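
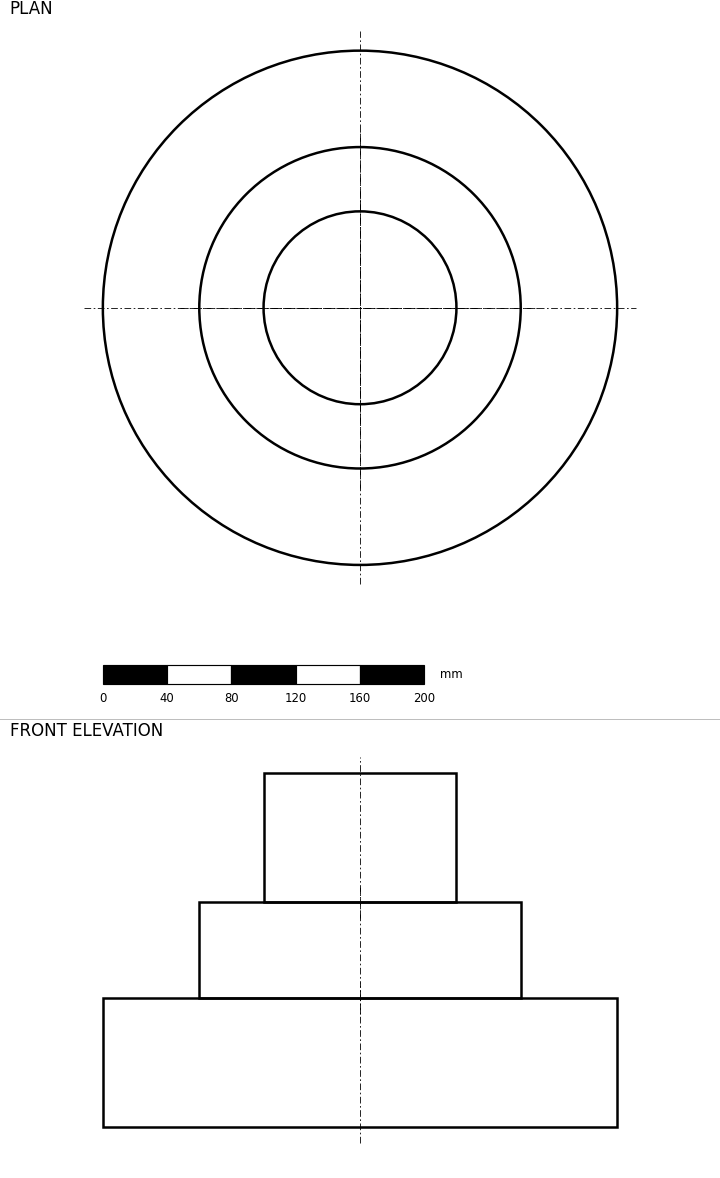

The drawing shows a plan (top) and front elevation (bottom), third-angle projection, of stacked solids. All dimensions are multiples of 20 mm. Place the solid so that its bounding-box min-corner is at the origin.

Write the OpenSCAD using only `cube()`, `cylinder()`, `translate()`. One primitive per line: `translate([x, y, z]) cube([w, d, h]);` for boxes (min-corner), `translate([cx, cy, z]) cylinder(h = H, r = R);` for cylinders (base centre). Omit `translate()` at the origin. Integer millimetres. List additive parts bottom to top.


translate([160, 160, 0]) cylinder(h = 80, r = 160);
translate([160, 160, 80]) cylinder(h = 60, r = 100);
translate([160, 160, 140]) cylinder(h = 80, r = 60);


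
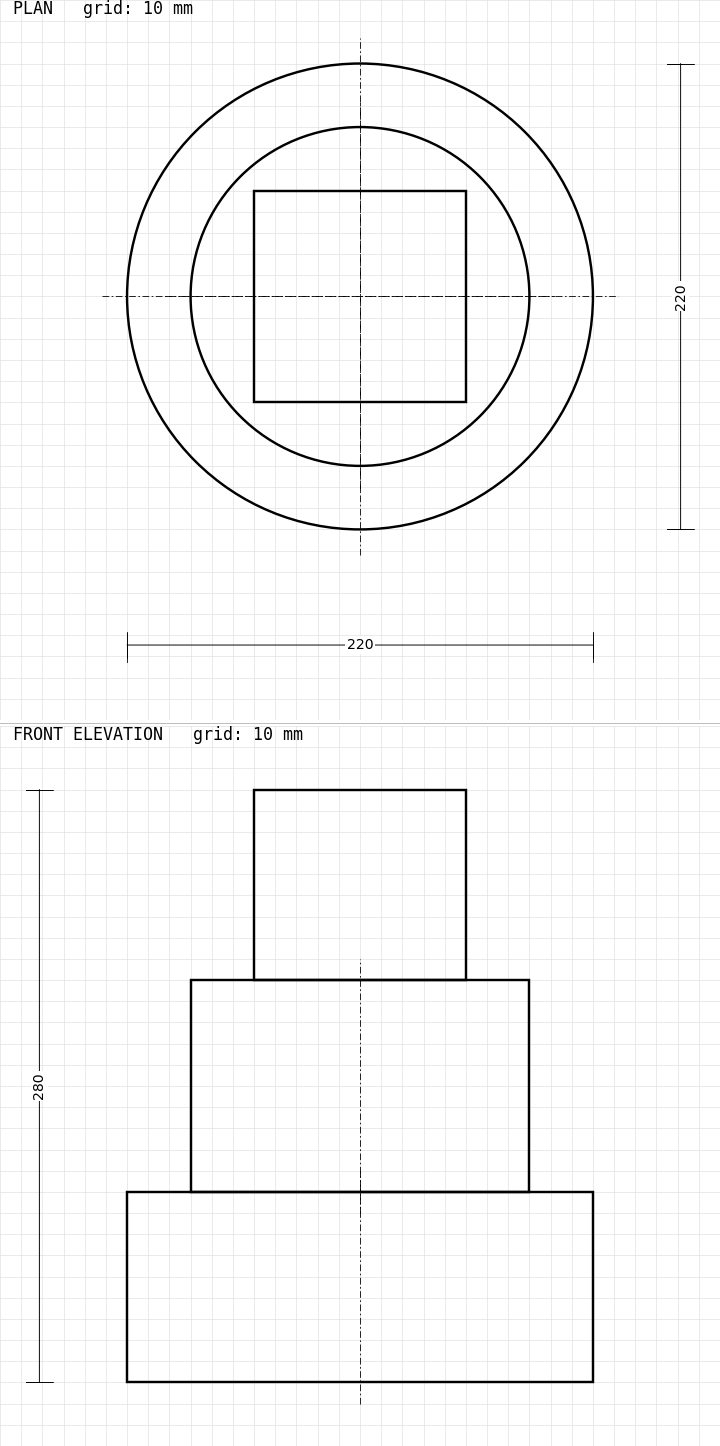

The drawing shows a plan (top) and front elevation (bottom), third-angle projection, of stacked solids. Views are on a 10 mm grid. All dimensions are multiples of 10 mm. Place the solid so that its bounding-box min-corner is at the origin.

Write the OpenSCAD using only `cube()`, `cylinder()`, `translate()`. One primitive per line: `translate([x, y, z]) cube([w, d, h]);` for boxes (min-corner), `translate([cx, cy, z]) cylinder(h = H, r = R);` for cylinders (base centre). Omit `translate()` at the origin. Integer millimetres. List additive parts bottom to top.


translate([110, 110, 0]) cylinder(h = 90, r = 110);
translate([110, 110, 90]) cylinder(h = 100, r = 80);
translate([60, 60, 190]) cube([100, 100, 90]);


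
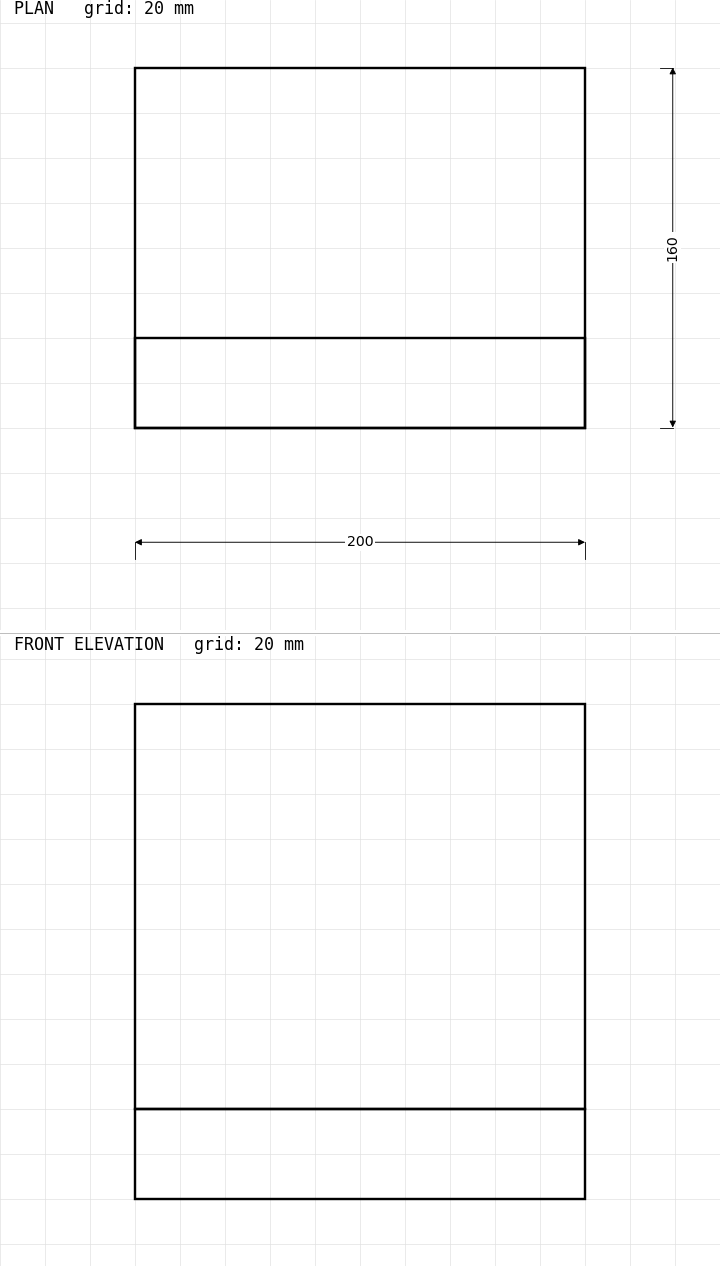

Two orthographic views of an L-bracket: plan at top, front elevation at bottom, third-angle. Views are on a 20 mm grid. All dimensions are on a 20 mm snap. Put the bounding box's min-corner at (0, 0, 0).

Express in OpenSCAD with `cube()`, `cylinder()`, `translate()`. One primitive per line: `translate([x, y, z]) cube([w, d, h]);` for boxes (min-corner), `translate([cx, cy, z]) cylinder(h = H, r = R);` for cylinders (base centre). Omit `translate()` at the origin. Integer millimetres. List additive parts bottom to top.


cube([200, 160, 40]);
translate([0, 0, 40]) cube([200, 40, 180]);


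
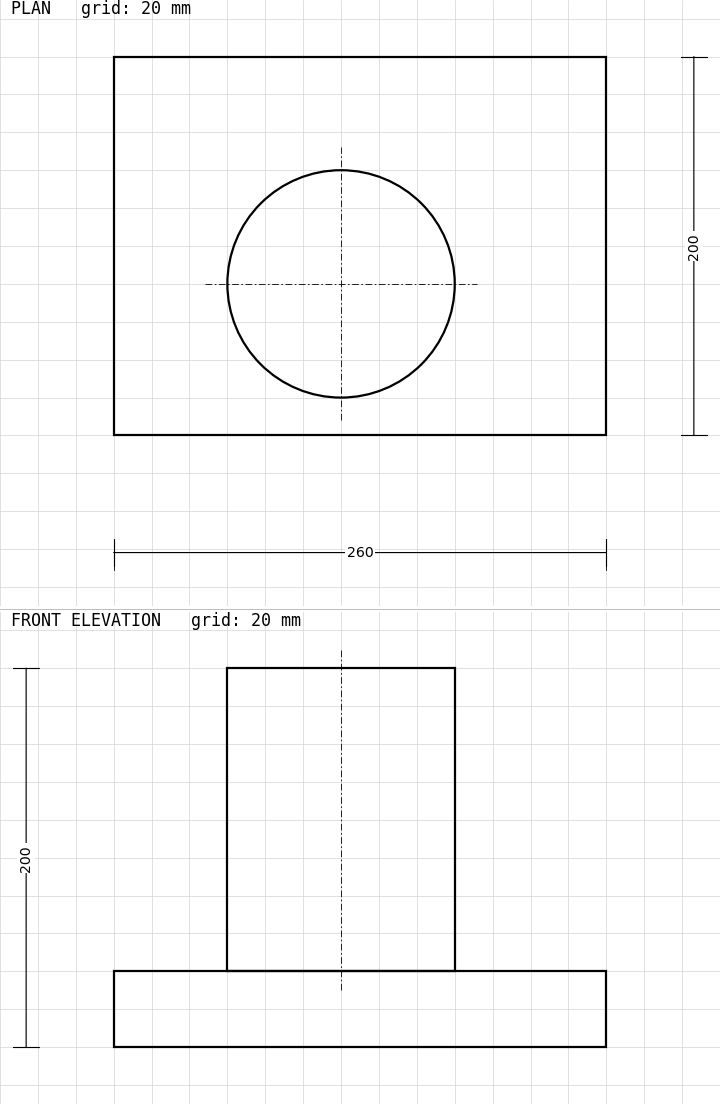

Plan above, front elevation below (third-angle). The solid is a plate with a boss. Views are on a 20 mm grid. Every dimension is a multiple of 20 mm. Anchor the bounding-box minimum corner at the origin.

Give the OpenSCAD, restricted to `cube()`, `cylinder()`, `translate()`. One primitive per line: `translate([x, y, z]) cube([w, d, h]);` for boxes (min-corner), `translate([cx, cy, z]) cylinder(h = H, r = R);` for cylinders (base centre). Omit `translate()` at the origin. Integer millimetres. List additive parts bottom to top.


cube([260, 200, 40]);
translate([120, 80, 40]) cylinder(h = 160, r = 60);


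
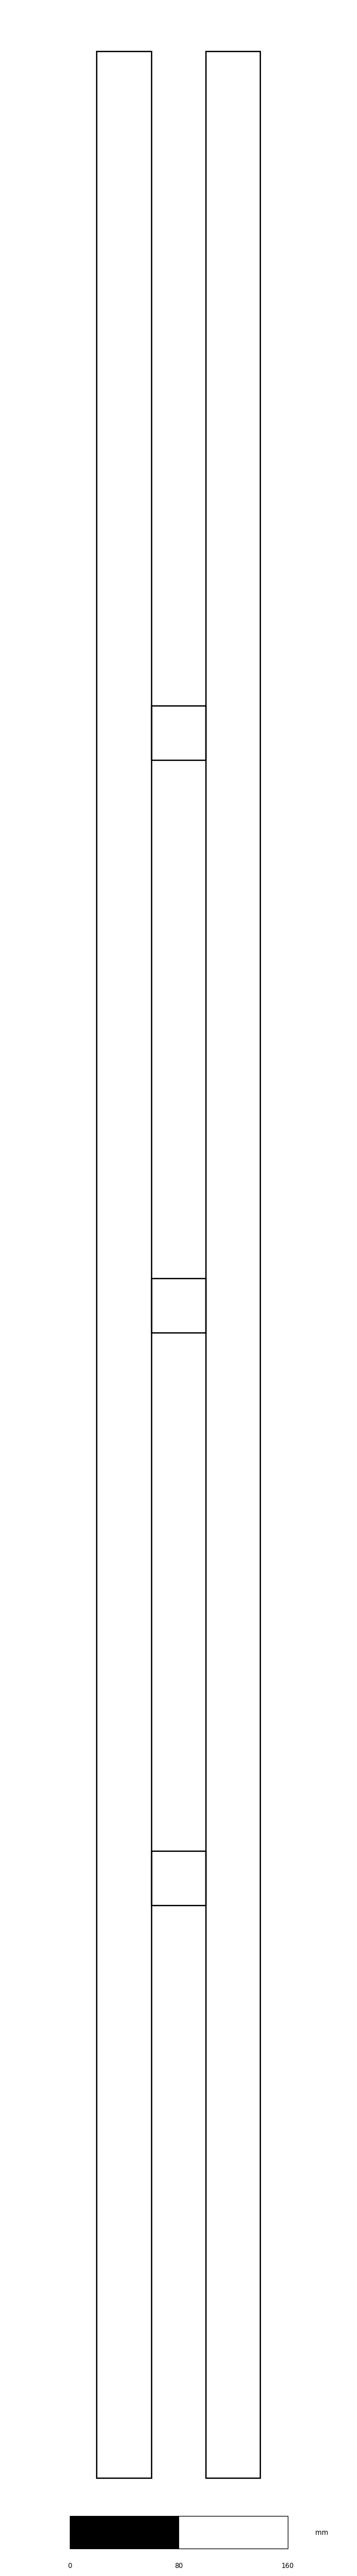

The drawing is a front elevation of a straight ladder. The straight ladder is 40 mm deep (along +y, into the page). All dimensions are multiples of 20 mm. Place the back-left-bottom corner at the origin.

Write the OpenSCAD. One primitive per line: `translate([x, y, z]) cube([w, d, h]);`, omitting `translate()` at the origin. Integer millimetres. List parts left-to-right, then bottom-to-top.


cube([40, 40, 1780]);
translate([40, 0, 420]) cube([40, 40, 40]);
translate([40, 0, 840]) cube([40, 40, 40]);
translate([40, 0, 1260]) cube([40, 40, 40]);
translate([80, 0, 0]) cube([40, 40, 1780]);


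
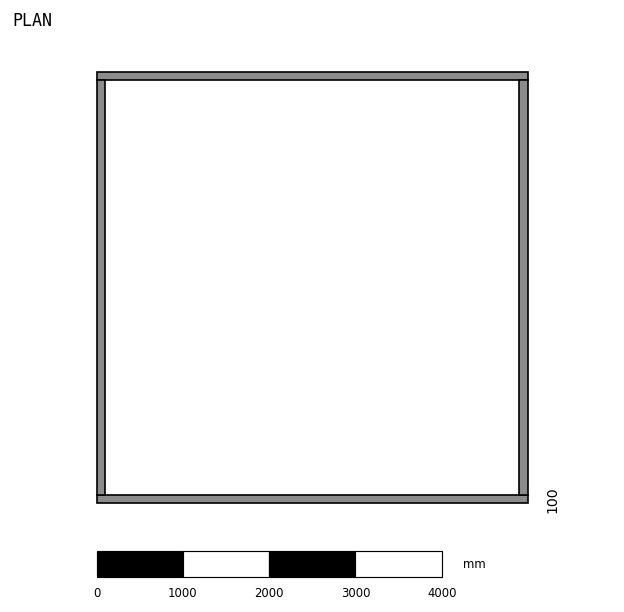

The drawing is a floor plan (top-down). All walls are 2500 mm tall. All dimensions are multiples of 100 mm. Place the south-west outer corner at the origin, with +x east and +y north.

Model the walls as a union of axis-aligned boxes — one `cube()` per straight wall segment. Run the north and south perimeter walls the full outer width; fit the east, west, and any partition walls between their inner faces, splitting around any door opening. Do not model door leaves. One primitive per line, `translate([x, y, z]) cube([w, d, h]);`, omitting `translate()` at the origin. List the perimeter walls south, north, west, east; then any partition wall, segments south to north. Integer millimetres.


cube([5000, 100, 2500]);
translate([0, 4900, 0]) cube([5000, 100, 2500]);
translate([0, 100, 0]) cube([100, 4800, 2500]);
translate([4900, 100, 0]) cube([100, 4800, 2500]);


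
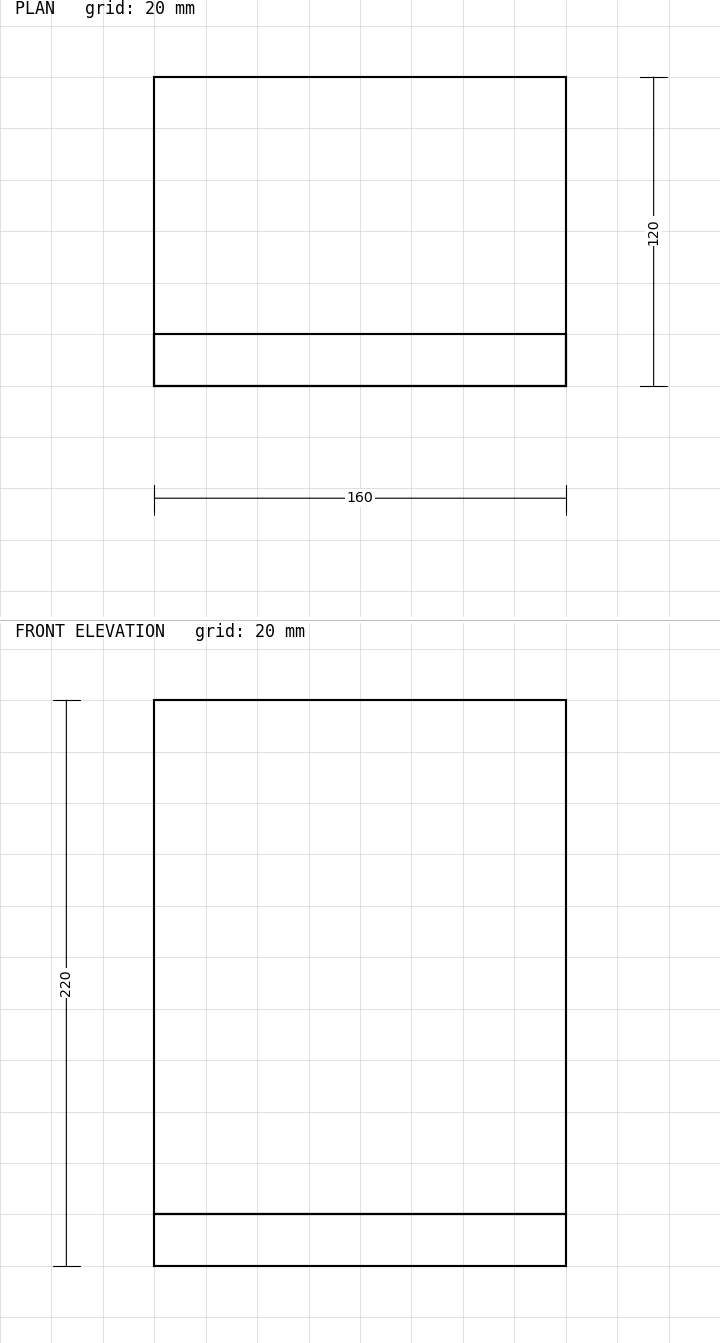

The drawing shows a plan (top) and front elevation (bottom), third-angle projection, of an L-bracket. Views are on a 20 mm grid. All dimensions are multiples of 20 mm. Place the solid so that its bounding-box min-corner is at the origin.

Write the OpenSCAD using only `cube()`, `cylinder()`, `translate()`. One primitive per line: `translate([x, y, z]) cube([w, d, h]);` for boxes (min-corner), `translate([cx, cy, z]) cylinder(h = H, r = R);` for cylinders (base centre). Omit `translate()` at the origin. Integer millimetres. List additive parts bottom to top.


cube([160, 120, 20]);
translate([0, 0, 20]) cube([160, 20, 200]);


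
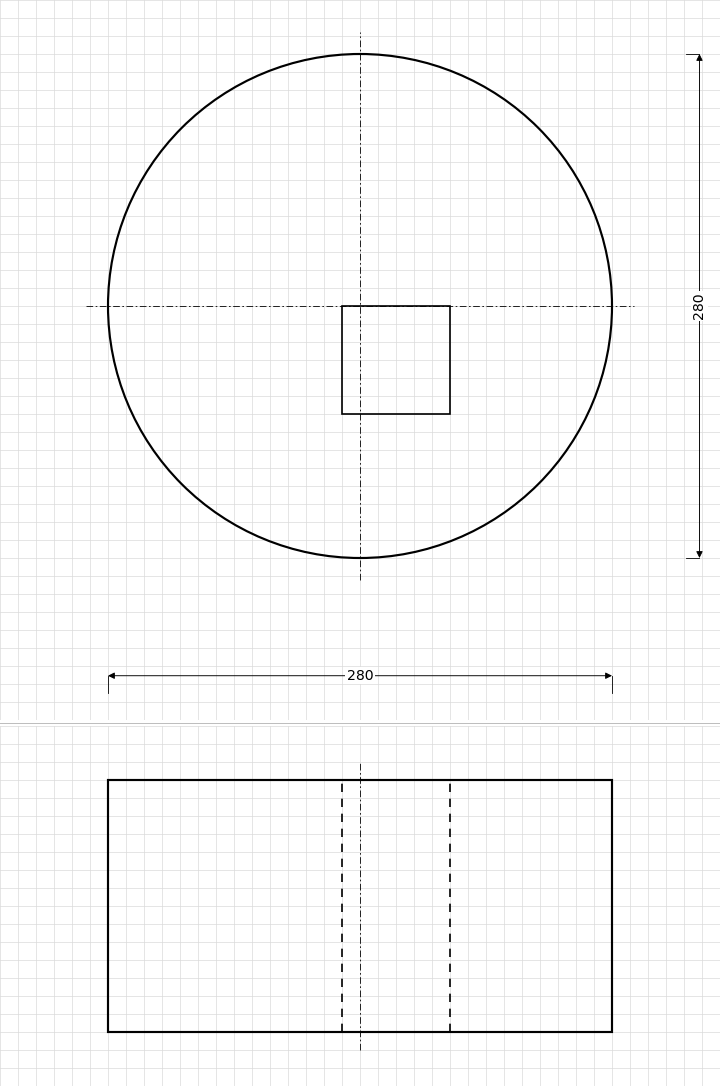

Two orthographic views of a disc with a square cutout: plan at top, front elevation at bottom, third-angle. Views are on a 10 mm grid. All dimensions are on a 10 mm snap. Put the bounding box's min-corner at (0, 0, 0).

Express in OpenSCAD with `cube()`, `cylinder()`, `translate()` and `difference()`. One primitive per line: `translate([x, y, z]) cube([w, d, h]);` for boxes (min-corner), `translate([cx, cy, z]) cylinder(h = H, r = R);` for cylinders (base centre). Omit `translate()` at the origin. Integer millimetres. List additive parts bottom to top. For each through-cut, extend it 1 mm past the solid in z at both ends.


difference() {
  translate([140, 140, 0]) cylinder(h = 140, r = 140);
  translate([130, 80, -1]) cube([60, 60, 142]);
}


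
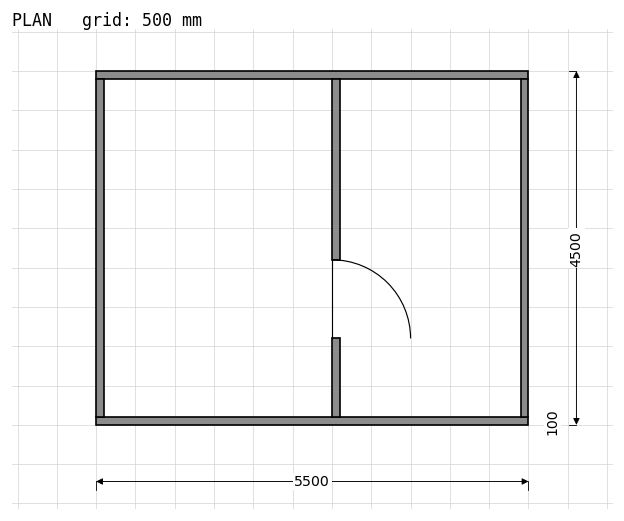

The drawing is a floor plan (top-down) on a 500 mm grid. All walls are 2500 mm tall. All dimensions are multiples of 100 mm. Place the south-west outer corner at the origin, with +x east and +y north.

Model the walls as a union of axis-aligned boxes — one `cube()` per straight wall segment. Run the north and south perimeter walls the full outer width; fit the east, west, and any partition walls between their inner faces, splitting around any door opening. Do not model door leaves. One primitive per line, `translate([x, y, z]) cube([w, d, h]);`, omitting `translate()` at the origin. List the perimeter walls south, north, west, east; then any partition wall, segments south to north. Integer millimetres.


cube([5500, 100, 2500]);
translate([0, 4400, 0]) cube([5500, 100, 2500]);
translate([0, 100, 0]) cube([100, 4300, 2500]);
translate([5400, 100, 0]) cube([100, 4300, 2500]);
translate([3000, 100, 0]) cube([100, 1000, 2500]);
translate([3000, 2100, 0]) cube([100, 2300, 2500]);


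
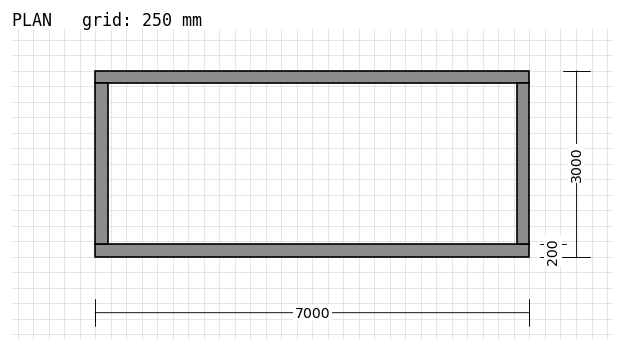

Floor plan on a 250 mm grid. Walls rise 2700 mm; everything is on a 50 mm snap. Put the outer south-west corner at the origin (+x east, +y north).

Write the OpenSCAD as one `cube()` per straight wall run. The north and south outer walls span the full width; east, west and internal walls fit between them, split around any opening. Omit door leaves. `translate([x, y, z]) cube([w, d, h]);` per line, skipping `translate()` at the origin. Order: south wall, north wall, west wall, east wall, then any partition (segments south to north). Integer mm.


cube([7000, 200, 2700]);
translate([0, 2800, 0]) cube([7000, 200, 2700]);
translate([0, 200, 0]) cube([200, 2600, 2700]);
translate([6800, 200, 0]) cube([200, 2600, 2700]);


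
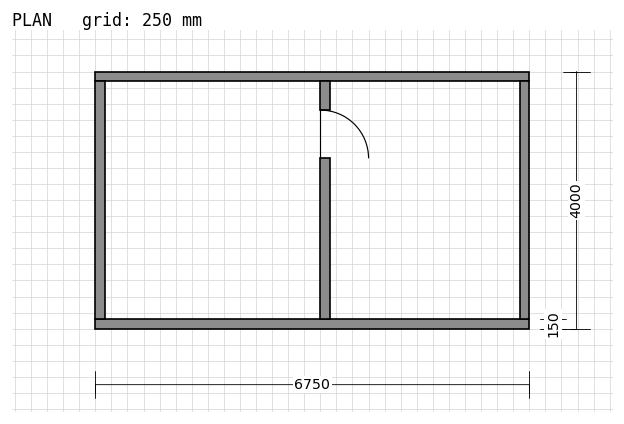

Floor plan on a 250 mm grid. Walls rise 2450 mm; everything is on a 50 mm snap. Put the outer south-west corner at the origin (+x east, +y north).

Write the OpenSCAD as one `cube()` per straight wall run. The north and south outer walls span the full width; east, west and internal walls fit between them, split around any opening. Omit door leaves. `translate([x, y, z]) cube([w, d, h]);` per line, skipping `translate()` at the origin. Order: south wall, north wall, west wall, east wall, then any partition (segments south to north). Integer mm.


cube([6750, 150, 2450]);
translate([0, 3850, 0]) cube([6750, 150, 2450]);
translate([0, 150, 0]) cube([150, 3700, 2450]);
translate([6600, 150, 0]) cube([150, 3700, 2450]);
translate([3500, 150, 0]) cube([150, 2500, 2450]);
translate([3500, 3400, 0]) cube([150, 450, 2450]);


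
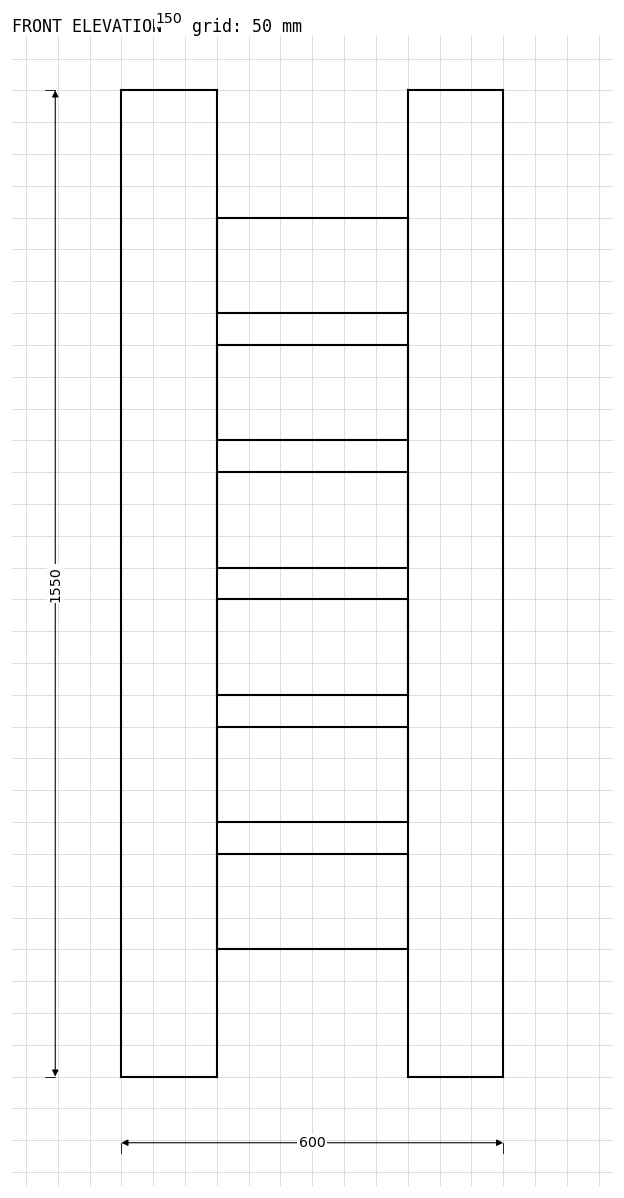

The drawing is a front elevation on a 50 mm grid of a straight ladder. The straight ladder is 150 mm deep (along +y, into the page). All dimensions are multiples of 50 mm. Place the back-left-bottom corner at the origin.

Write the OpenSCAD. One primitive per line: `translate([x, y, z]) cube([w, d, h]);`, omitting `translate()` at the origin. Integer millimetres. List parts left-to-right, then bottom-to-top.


cube([150, 150, 1550]);
translate([150, 0, 200]) cube([300, 150, 150]);
translate([150, 0, 400]) cube([300, 150, 150]);
translate([150, 0, 600]) cube([300, 150, 150]);
translate([150, 0, 800]) cube([300, 150, 150]);
translate([150, 0, 1000]) cube([300, 150, 150]);
translate([150, 0, 1200]) cube([300, 150, 150]);
translate([450, 0, 0]) cube([150, 150, 1550]);


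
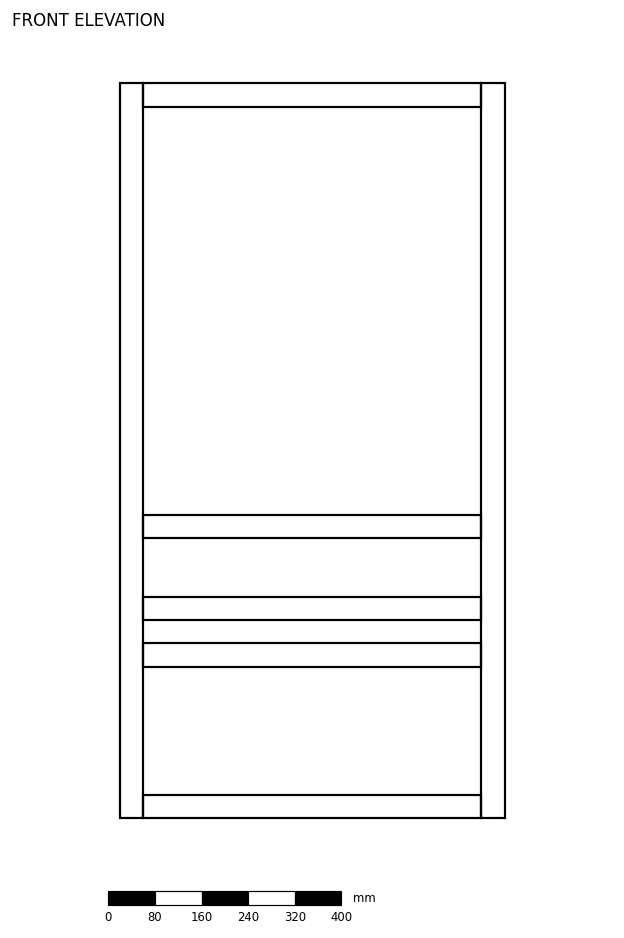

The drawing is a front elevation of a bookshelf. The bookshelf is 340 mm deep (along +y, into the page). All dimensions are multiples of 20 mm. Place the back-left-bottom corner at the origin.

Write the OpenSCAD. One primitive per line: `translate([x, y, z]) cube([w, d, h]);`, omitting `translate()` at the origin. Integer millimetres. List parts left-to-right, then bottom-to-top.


cube([40, 340, 1260]);
translate([40, 0, 0]) cube([580, 340, 40]);
translate([40, 0, 260]) cube([580, 340, 40]);
translate([40, 0, 340]) cube([580, 340, 40]);
translate([40, 0, 480]) cube([580, 340, 40]);
translate([40, 0, 1220]) cube([580, 340, 40]);
translate([620, 0, 0]) cube([40, 340, 1260]);


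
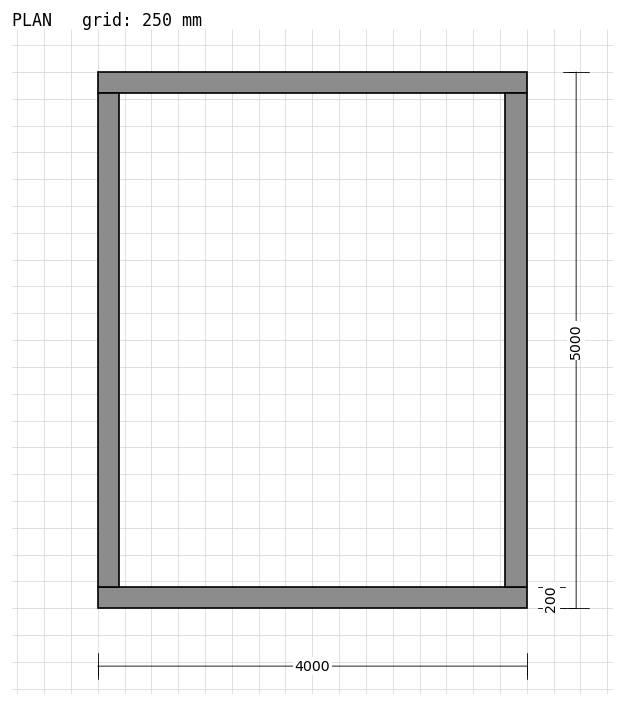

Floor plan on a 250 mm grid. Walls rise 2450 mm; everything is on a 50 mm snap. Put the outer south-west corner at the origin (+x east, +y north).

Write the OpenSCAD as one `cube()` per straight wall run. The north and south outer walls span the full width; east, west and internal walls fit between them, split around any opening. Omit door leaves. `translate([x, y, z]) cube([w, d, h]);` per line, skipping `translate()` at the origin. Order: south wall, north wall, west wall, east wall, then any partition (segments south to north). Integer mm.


cube([4000, 200, 2450]);
translate([0, 4800, 0]) cube([4000, 200, 2450]);
translate([0, 200, 0]) cube([200, 4600, 2450]);
translate([3800, 200, 0]) cube([200, 4600, 2450]);


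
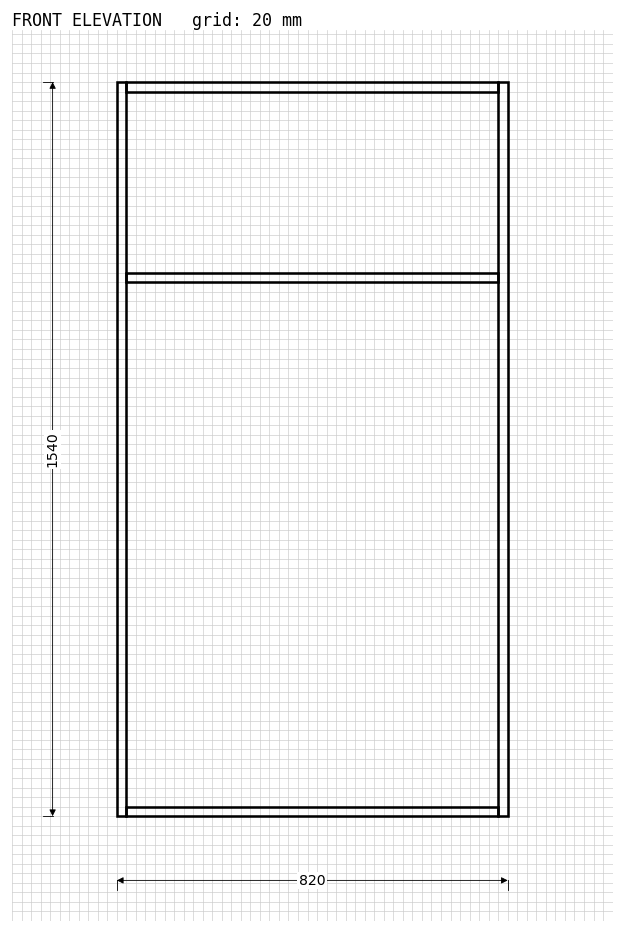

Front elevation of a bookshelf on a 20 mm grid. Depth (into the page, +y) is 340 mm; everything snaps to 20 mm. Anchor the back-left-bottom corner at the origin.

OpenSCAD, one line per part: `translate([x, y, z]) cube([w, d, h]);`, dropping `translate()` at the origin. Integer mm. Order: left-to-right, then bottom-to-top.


cube([20, 340, 1540]);
translate([20, 0, 0]) cube([780, 340, 20]);
translate([20, 0, 1120]) cube([780, 340, 20]);
translate([20, 0, 1520]) cube([780, 340, 20]);
translate([800, 0, 0]) cube([20, 340, 1540]);


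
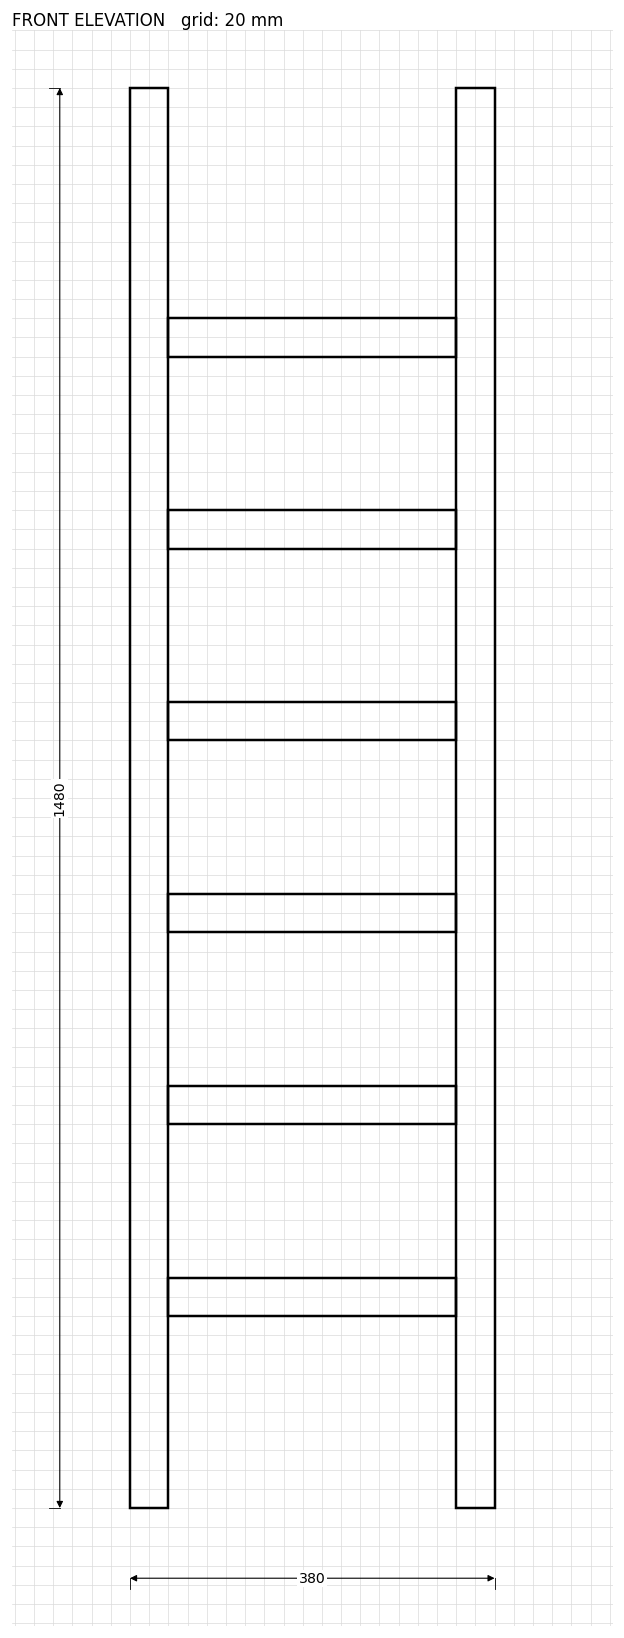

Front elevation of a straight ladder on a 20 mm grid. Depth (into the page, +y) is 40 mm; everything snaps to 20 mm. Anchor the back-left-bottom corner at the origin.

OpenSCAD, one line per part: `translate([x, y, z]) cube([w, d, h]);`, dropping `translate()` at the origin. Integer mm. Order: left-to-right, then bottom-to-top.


cube([40, 40, 1480]);
translate([40, 0, 200]) cube([300, 40, 40]);
translate([40, 0, 400]) cube([300, 40, 40]);
translate([40, 0, 600]) cube([300, 40, 40]);
translate([40, 0, 800]) cube([300, 40, 40]);
translate([40, 0, 1000]) cube([300, 40, 40]);
translate([40, 0, 1200]) cube([300, 40, 40]);
translate([340, 0, 0]) cube([40, 40, 1480]);


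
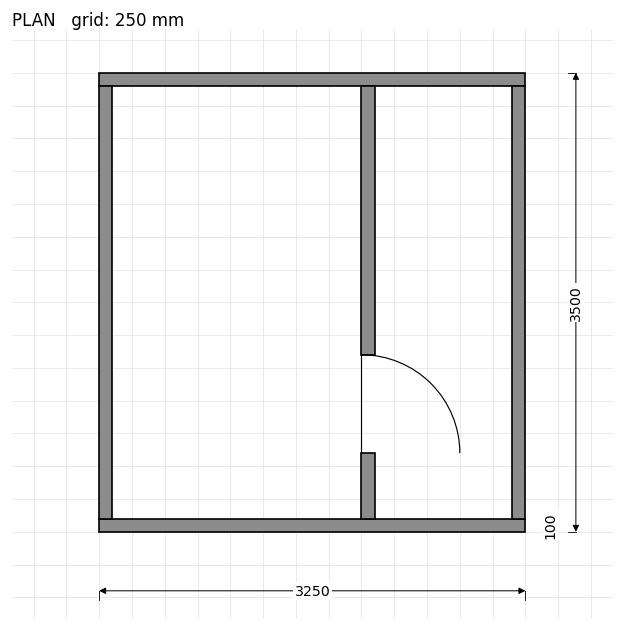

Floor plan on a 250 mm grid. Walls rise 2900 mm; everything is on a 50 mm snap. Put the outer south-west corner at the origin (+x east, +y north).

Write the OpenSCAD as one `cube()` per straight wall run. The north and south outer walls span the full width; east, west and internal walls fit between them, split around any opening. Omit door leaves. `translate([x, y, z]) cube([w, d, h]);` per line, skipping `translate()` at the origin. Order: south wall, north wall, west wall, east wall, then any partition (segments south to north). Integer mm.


cube([3250, 100, 2900]);
translate([0, 3400, 0]) cube([3250, 100, 2900]);
translate([0, 100, 0]) cube([100, 3300, 2900]);
translate([3150, 100, 0]) cube([100, 3300, 2900]);
translate([2000, 100, 0]) cube([100, 500, 2900]);
translate([2000, 1350, 0]) cube([100, 2050, 2900]);


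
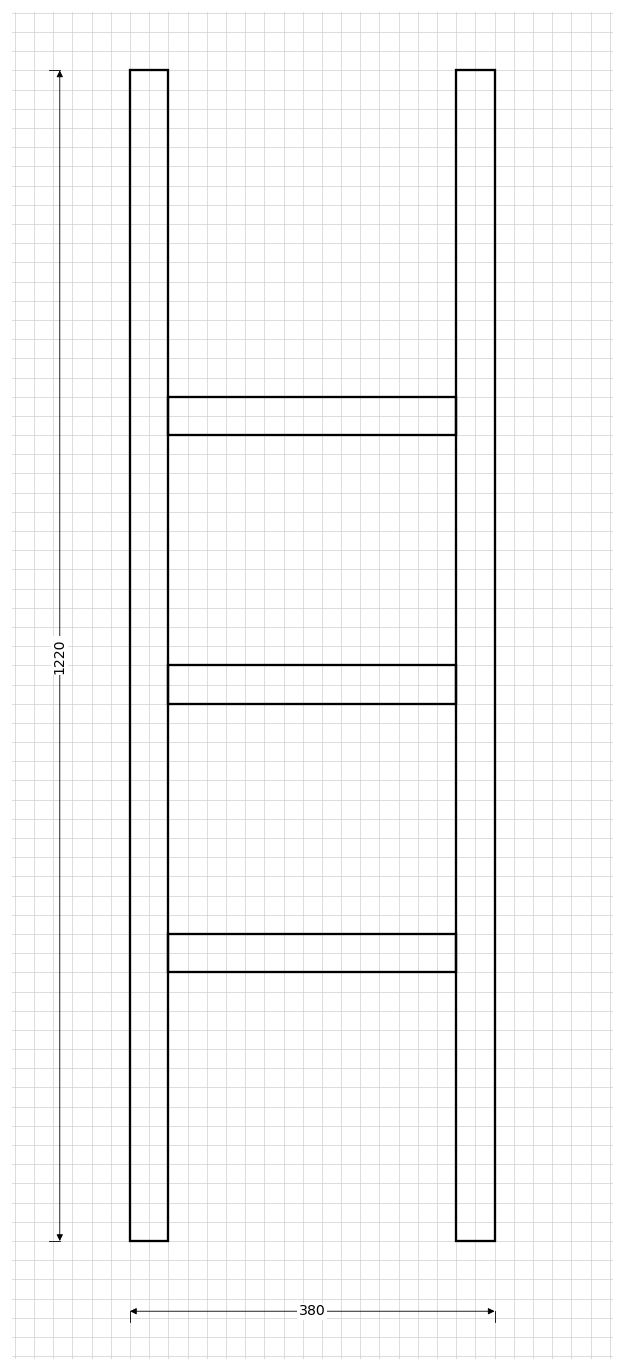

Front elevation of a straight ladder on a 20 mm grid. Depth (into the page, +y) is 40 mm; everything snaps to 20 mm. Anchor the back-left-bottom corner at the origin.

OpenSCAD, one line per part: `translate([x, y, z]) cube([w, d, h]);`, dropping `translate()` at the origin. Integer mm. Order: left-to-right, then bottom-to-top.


cube([40, 40, 1220]);
translate([40, 0, 280]) cube([300, 40, 40]);
translate([40, 0, 560]) cube([300, 40, 40]);
translate([40, 0, 840]) cube([300, 40, 40]);
translate([340, 0, 0]) cube([40, 40, 1220]);


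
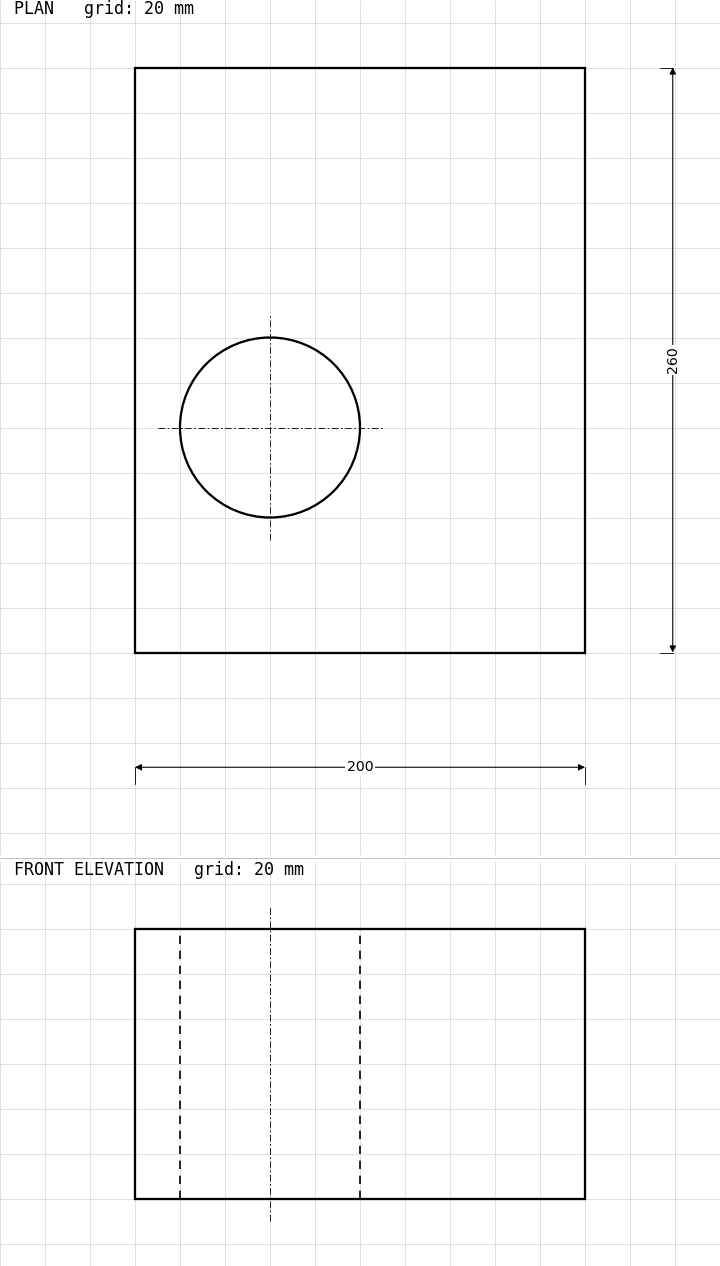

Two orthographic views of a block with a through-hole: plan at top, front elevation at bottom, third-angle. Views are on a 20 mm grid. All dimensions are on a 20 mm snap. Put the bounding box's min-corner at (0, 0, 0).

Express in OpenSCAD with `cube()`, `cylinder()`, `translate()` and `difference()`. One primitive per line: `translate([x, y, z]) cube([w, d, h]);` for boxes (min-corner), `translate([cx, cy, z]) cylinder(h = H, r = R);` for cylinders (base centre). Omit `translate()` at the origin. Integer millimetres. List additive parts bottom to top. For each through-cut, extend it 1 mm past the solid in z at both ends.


difference() {
  cube([200, 260, 120]);
  translate([60, 100, -1]) cylinder(h = 122, r = 40);
}


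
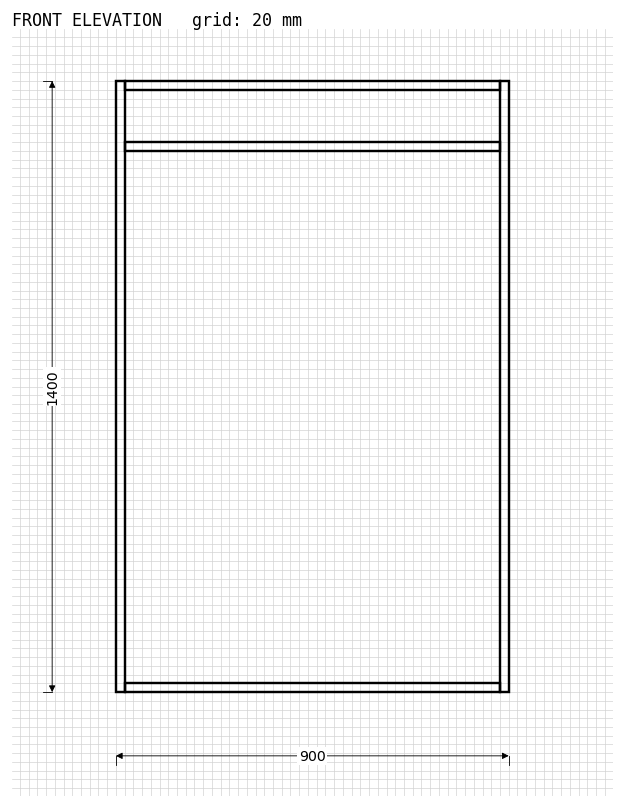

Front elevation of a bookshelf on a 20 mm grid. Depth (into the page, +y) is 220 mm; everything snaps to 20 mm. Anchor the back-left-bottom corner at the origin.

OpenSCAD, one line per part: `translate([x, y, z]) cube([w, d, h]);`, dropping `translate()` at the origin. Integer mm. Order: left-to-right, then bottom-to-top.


cube([20, 220, 1400]);
translate([20, 0, 0]) cube([860, 220, 20]);
translate([20, 0, 1240]) cube([860, 220, 20]);
translate([20, 0, 1380]) cube([860, 220, 20]);
translate([880, 0, 0]) cube([20, 220, 1400]);


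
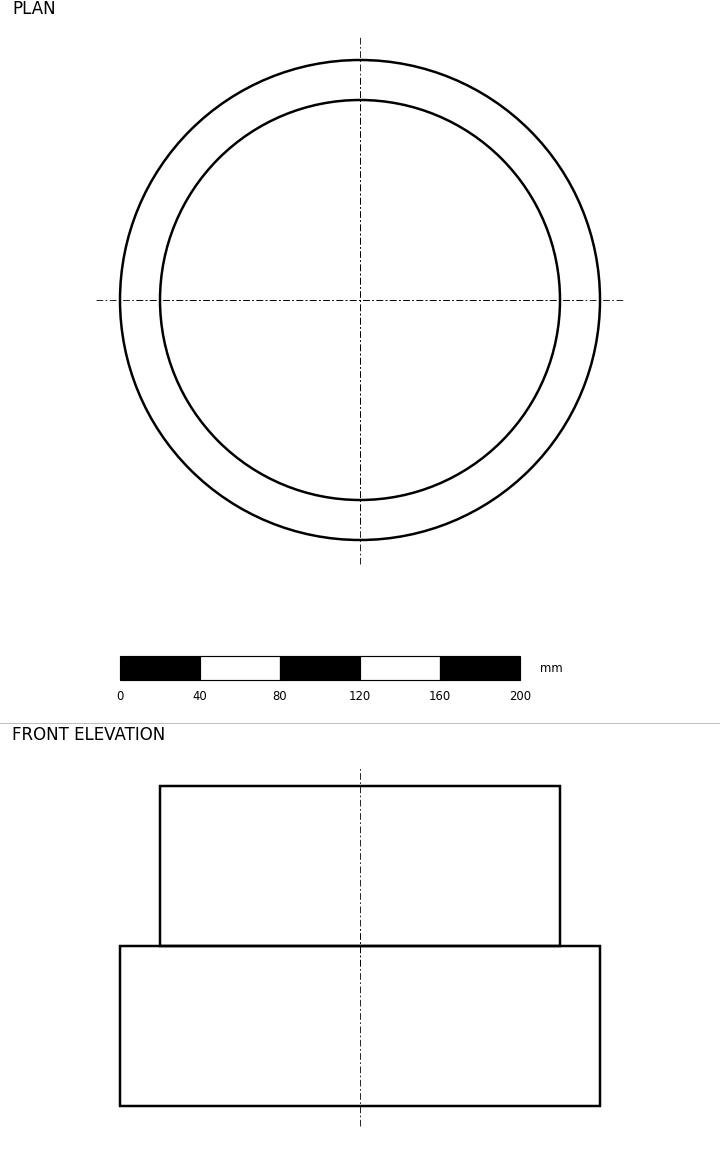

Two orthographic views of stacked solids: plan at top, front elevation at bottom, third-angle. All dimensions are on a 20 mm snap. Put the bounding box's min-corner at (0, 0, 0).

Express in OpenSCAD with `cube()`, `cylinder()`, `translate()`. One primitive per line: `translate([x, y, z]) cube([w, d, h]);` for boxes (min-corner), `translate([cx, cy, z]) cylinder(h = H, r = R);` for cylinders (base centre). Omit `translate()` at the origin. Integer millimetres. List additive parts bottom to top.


translate([120, 120, 0]) cylinder(h = 80, r = 120);
translate([120, 120, 80]) cylinder(h = 80, r = 100);


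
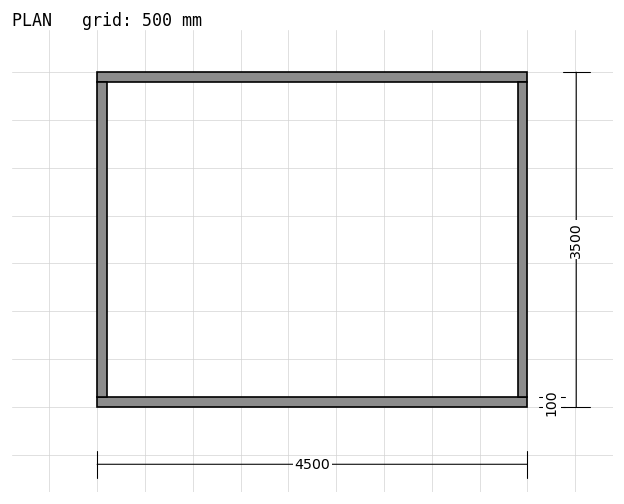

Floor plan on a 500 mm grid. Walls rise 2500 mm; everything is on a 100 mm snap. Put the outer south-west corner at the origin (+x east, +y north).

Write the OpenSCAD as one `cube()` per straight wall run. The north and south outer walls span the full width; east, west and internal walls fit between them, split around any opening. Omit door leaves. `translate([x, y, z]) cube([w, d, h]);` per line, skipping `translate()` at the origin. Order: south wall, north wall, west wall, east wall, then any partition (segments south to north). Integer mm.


cube([4500, 100, 2500]);
translate([0, 3400, 0]) cube([4500, 100, 2500]);
translate([0, 100, 0]) cube([100, 3300, 2500]);
translate([4400, 100, 0]) cube([100, 3300, 2500]);


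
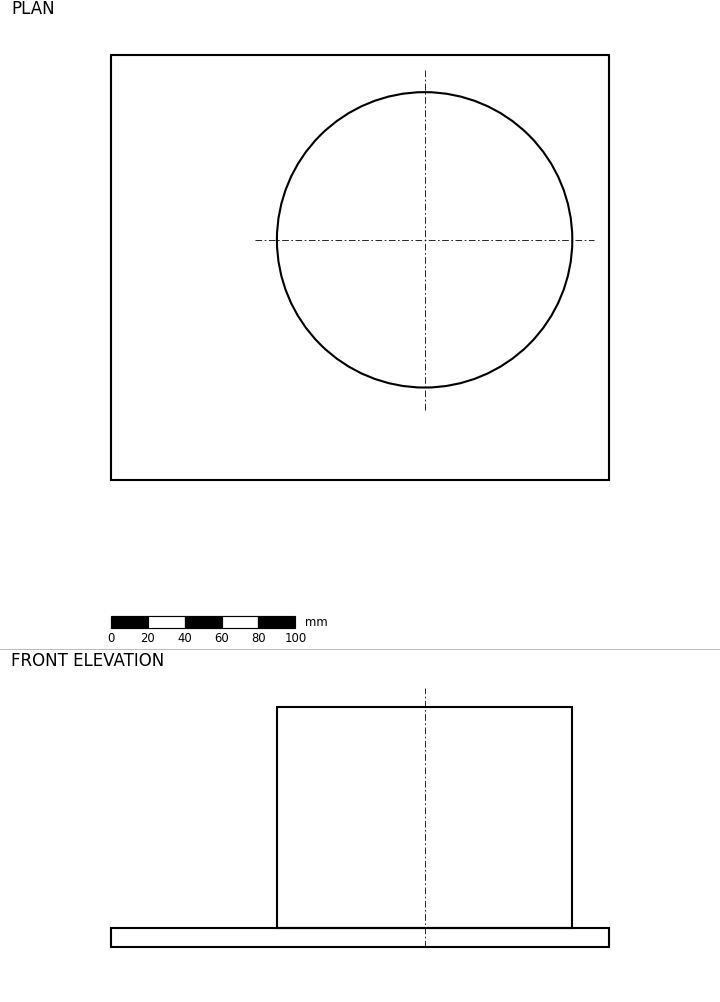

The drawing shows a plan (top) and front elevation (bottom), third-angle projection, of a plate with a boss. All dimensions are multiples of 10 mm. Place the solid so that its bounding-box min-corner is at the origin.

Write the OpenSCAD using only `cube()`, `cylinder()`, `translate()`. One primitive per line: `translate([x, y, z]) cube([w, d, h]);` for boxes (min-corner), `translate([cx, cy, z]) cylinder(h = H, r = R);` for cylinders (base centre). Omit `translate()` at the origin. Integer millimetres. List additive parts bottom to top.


cube([270, 230, 10]);
translate([170, 130, 10]) cylinder(h = 120, r = 80);


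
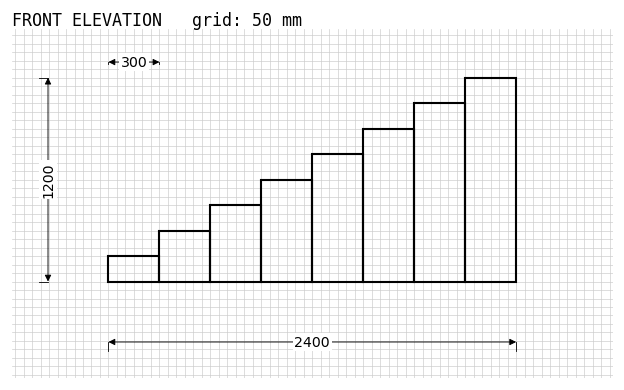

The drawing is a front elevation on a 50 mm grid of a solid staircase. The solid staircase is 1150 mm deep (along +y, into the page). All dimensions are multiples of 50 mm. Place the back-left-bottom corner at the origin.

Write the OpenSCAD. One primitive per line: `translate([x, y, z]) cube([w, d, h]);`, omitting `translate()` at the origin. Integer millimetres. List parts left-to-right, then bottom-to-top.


cube([300, 1150, 150]);
translate([300, 0, 0]) cube([300, 1150, 300]);
translate([600, 0, 0]) cube([300, 1150, 450]);
translate([900, 0, 0]) cube([300, 1150, 600]);
translate([1200, 0, 0]) cube([300, 1150, 750]);
translate([1500, 0, 0]) cube([300, 1150, 900]);
translate([1800, 0, 0]) cube([300, 1150, 1050]);
translate([2100, 0, 0]) cube([300, 1150, 1200]);


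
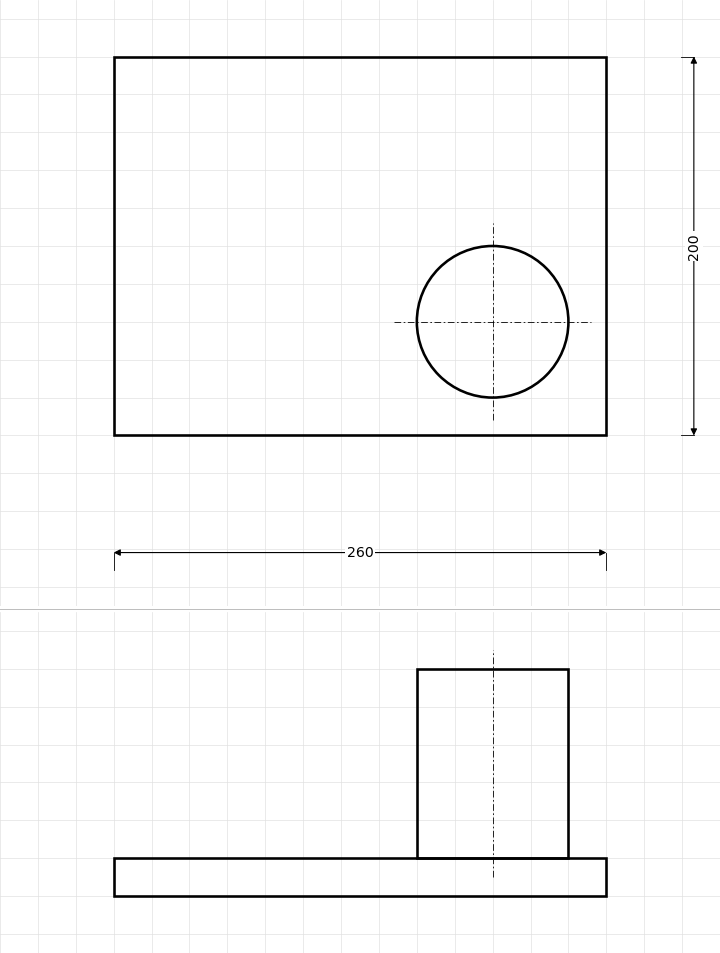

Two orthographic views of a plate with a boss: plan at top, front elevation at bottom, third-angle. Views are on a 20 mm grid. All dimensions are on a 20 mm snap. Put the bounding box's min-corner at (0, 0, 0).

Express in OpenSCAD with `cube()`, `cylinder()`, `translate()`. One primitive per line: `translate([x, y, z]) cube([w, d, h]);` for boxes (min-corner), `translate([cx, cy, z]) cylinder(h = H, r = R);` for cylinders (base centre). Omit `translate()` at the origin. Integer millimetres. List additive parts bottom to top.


cube([260, 200, 20]);
translate([200, 60, 20]) cylinder(h = 100, r = 40);


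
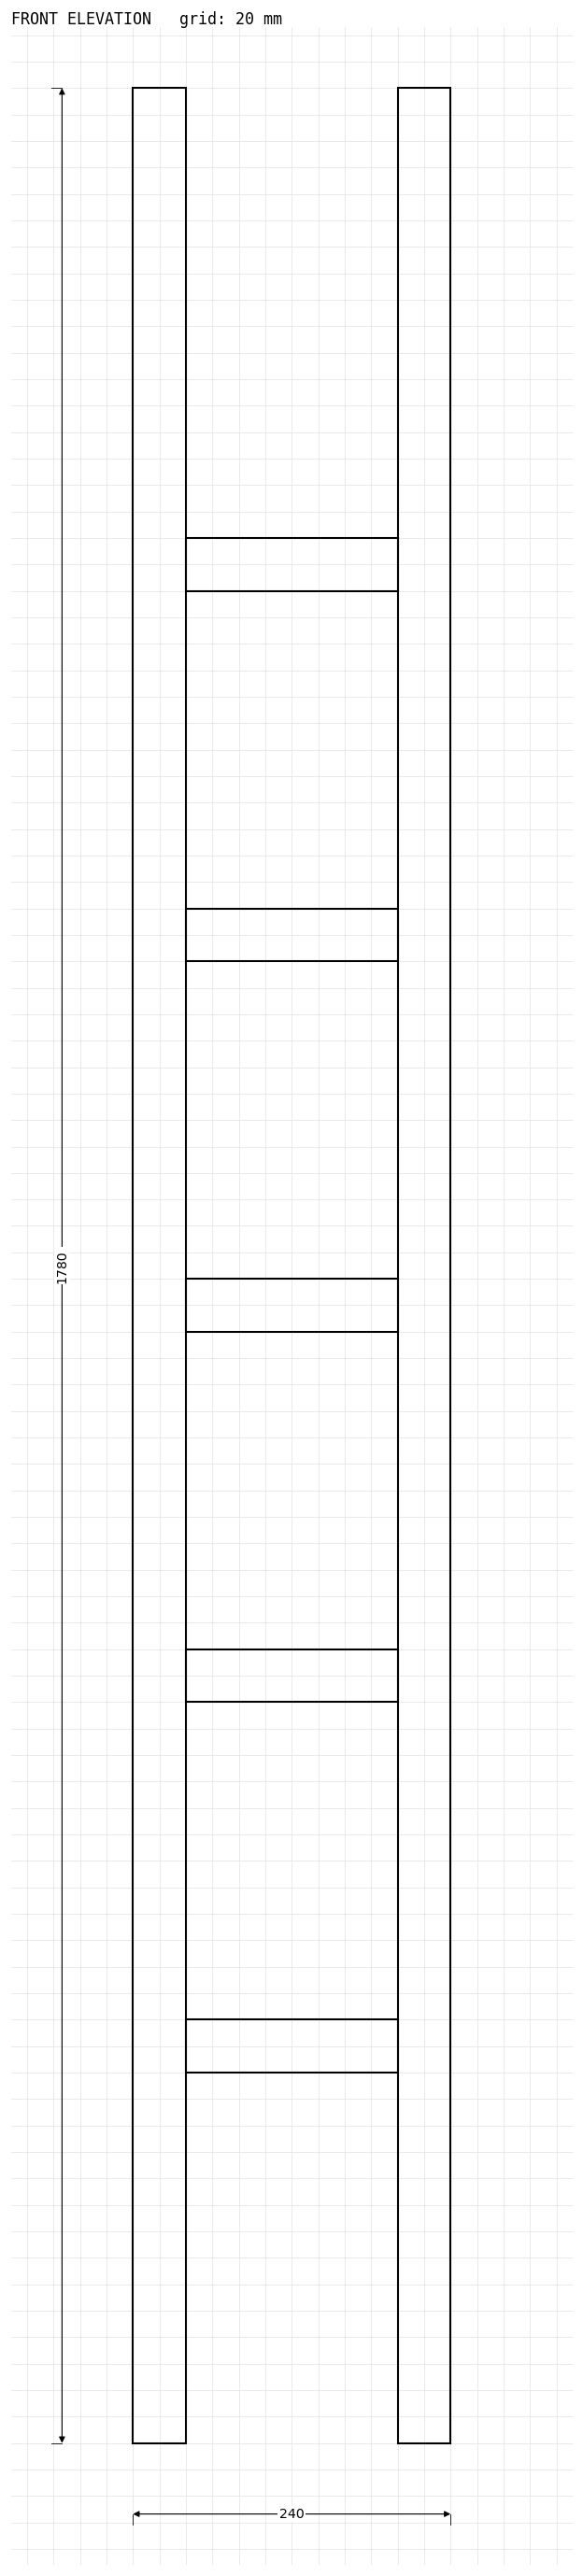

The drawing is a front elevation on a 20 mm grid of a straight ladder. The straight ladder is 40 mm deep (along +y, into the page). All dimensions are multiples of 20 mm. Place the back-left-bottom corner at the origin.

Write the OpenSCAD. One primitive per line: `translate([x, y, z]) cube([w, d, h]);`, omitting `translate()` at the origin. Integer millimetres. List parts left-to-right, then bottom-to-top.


cube([40, 40, 1780]);
translate([40, 0, 280]) cube([160, 40, 40]);
translate([40, 0, 560]) cube([160, 40, 40]);
translate([40, 0, 840]) cube([160, 40, 40]);
translate([40, 0, 1120]) cube([160, 40, 40]);
translate([40, 0, 1400]) cube([160, 40, 40]);
translate([200, 0, 0]) cube([40, 40, 1780]);


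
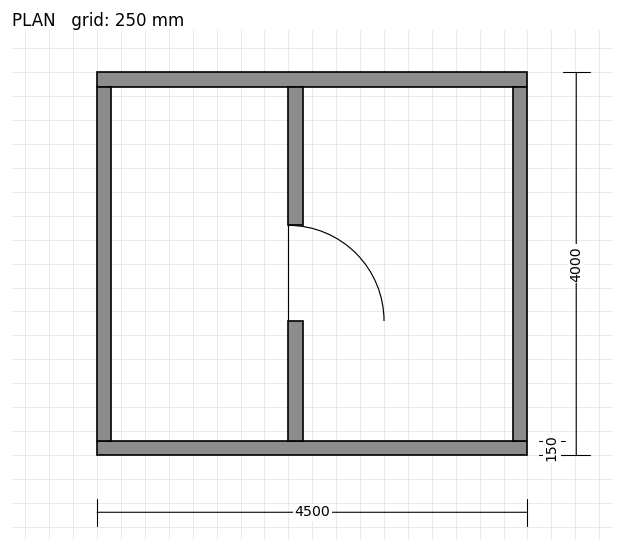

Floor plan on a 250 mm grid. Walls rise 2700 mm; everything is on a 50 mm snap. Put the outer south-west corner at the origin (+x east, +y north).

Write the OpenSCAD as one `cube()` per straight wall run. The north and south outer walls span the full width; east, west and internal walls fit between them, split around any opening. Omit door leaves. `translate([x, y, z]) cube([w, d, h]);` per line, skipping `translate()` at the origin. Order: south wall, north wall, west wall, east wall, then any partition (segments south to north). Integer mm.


cube([4500, 150, 2700]);
translate([0, 3850, 0]) cube([4500, 150, 2700]);
translate([0, 150, 0]) cube([150, 3700, 2700]);
translate([4350, 150, 0]) cube([150, 3700, 2700]);
translate([2000, 150, 0]) cube([150, 1250, 2700]);
translate([2000, 2400, 0]) cube([150, 1450, 2700]);


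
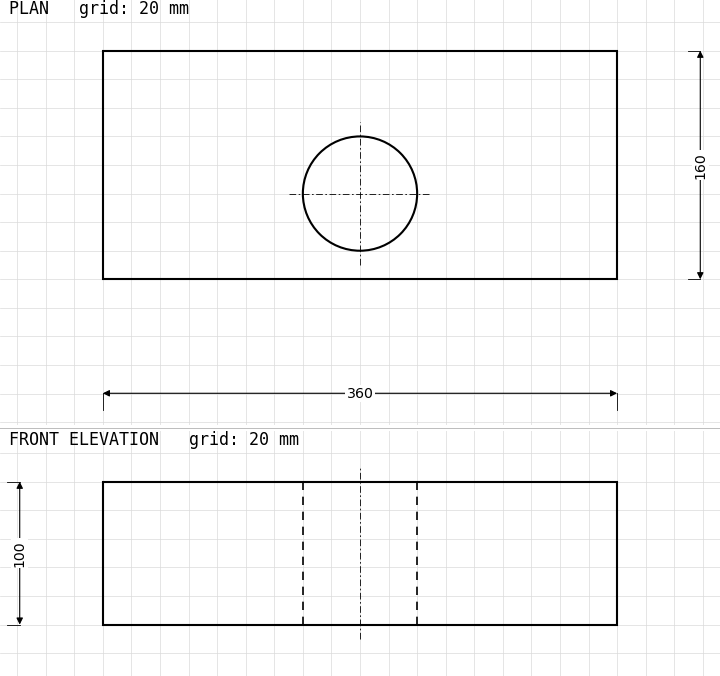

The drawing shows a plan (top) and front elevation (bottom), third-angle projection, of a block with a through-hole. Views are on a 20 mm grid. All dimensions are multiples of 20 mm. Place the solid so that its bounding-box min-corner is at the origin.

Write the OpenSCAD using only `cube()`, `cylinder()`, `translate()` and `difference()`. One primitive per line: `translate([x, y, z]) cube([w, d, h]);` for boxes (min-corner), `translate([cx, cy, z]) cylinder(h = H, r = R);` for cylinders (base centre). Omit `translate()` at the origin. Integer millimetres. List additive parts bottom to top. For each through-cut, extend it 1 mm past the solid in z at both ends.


difference() {
  cube([360, 160, 100]);
  translate([180, 60, -1]) cylinder(h = 102, r = 40);
}


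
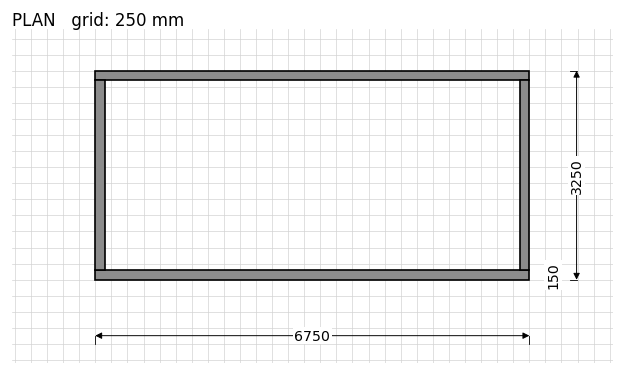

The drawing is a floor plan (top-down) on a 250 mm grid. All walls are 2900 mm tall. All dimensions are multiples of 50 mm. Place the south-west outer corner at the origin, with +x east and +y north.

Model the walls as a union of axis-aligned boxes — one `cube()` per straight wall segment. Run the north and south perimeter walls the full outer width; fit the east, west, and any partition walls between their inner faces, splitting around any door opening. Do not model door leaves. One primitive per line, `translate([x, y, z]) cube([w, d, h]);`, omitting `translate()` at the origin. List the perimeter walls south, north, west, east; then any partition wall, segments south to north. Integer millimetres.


cube([6750, 150, 2900]);
translate([0, 3100, 0]) cube([6750, 150, 2900]);
translate([0, 150, 0]) cube([150, 2950, 2900]);
translate([6600, 150, 0]) cube([150, 2950, 2900]);


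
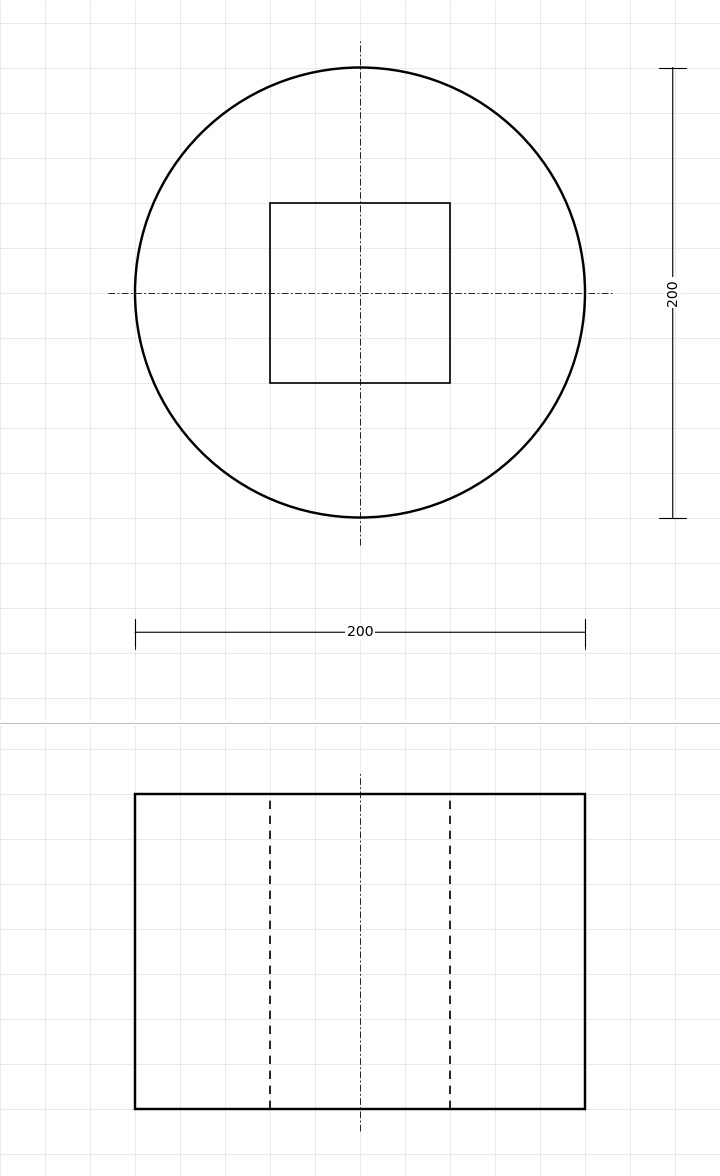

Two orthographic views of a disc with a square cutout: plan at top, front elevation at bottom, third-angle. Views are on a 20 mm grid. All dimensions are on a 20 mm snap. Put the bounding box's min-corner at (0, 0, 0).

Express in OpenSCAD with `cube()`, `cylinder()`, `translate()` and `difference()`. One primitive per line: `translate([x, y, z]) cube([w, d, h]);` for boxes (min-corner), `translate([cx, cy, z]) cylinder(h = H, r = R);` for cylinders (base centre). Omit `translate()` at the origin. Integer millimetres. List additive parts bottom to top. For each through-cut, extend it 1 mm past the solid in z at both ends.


difference() {
  translate([100, 100, 0]) cylinder(h = 140, r = 100);
  translate([60, 60, -1]) cube([80, 80, 142]);
}


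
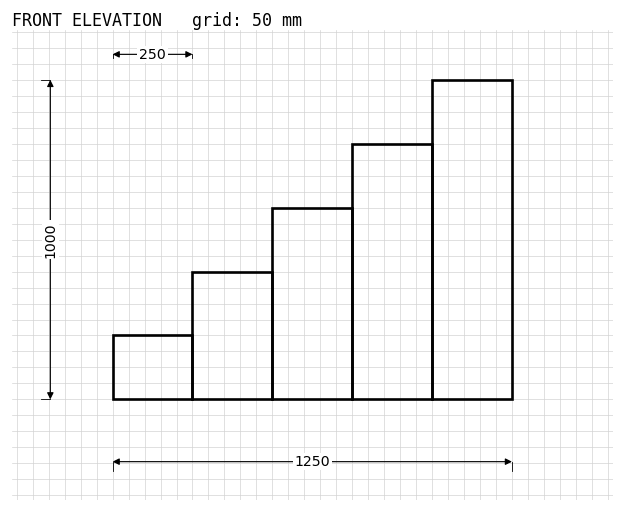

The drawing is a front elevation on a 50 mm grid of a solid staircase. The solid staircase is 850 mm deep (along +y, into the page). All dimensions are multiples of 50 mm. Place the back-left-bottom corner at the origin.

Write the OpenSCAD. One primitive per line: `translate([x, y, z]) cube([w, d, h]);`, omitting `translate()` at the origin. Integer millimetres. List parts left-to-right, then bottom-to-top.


cube([250, 850, 200]);
translate([250, 0, 0]) cube([250, 850, 400]);
translate([500, 0, 0]) cube([250, 850, 600]);
translate([750, 0, 0]) cube([250, 850, 800]);
translate([1000, 0, 0]) cube([250, 850, 1000]);


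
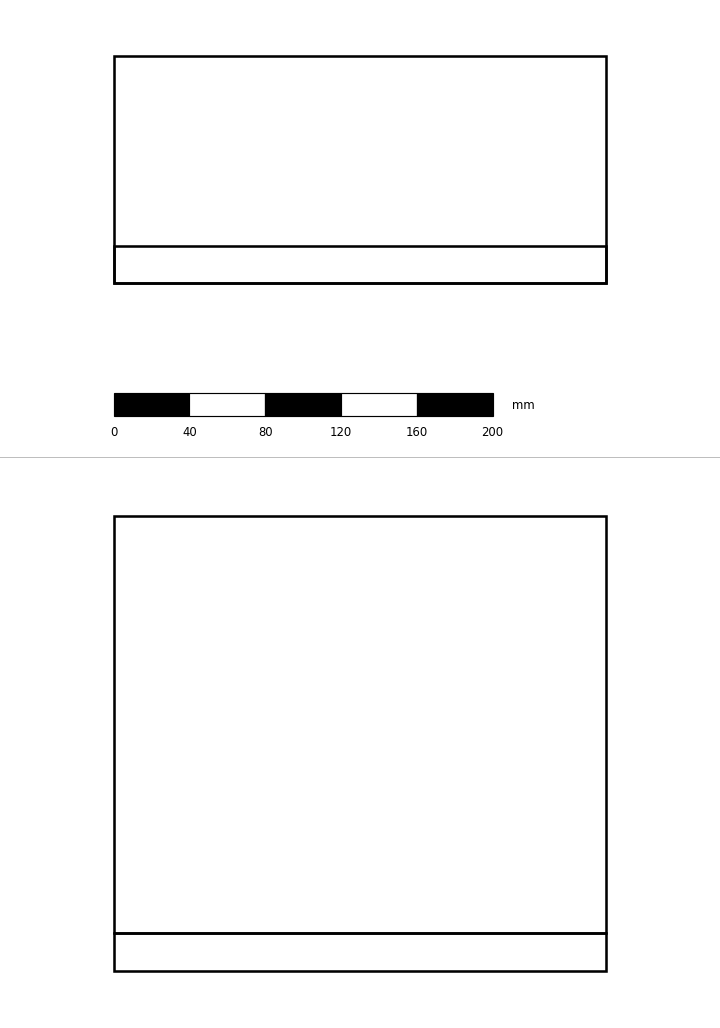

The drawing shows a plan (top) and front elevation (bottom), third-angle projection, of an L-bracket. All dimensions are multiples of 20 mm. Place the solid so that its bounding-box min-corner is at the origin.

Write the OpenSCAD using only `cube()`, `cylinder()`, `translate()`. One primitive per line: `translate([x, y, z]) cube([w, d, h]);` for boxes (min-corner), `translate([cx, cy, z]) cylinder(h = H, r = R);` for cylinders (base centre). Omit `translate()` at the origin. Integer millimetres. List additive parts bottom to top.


cube([260, 120, 20]);
translate([0, 0, 20]) cube([260, 20, 220]);


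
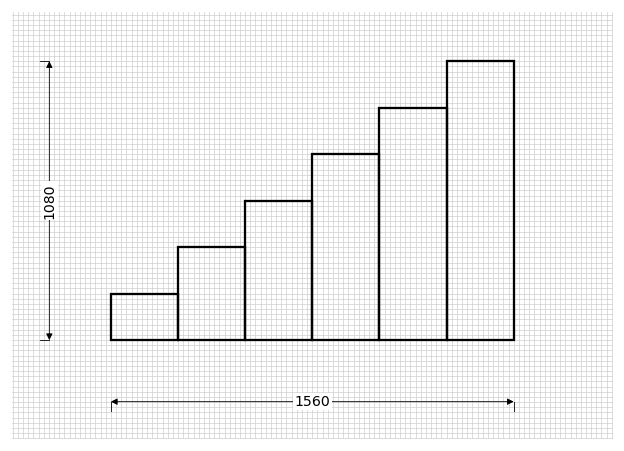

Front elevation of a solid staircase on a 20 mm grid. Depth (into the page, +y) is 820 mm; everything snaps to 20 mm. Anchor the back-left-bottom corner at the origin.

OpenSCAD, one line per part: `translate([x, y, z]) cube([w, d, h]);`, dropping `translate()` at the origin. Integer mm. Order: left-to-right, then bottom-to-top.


cube([260, 820, 180]);
translate([260, 0, 0]) cube([260, 820, 360]);
translate([520, 0, 0]) cube([260, 820, 540]);
translate([780, 0, 0]) cube([260, 820, 720]);
translate([1040, 0, 0]) cube([260, 820, 900]);
translate([1300, 0, 0]) cube([260, 820, 1080]);


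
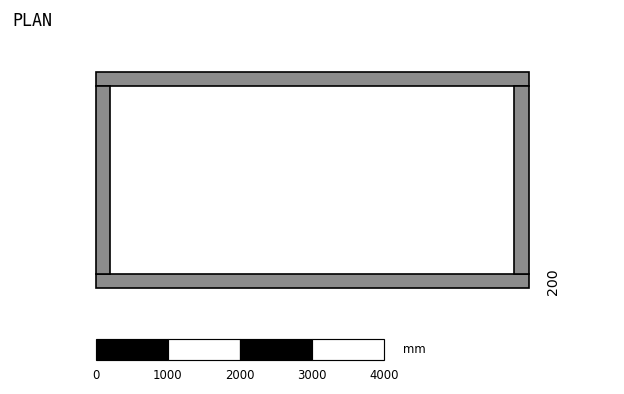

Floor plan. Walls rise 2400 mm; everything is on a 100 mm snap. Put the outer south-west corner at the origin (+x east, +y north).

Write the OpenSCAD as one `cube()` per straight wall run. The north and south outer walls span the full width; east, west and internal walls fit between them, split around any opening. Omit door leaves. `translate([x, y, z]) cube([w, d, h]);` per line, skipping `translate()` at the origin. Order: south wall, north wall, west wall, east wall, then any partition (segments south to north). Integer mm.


cube([6000, 200, 2400]);
translate([0, 2800, 0]) cube([6000, 200, 2400]);
translate([0, 200, 0]) cube([200, 2600, 2400]);
translate([5800, 200, 0]) cube([200, 2600, 2400]);


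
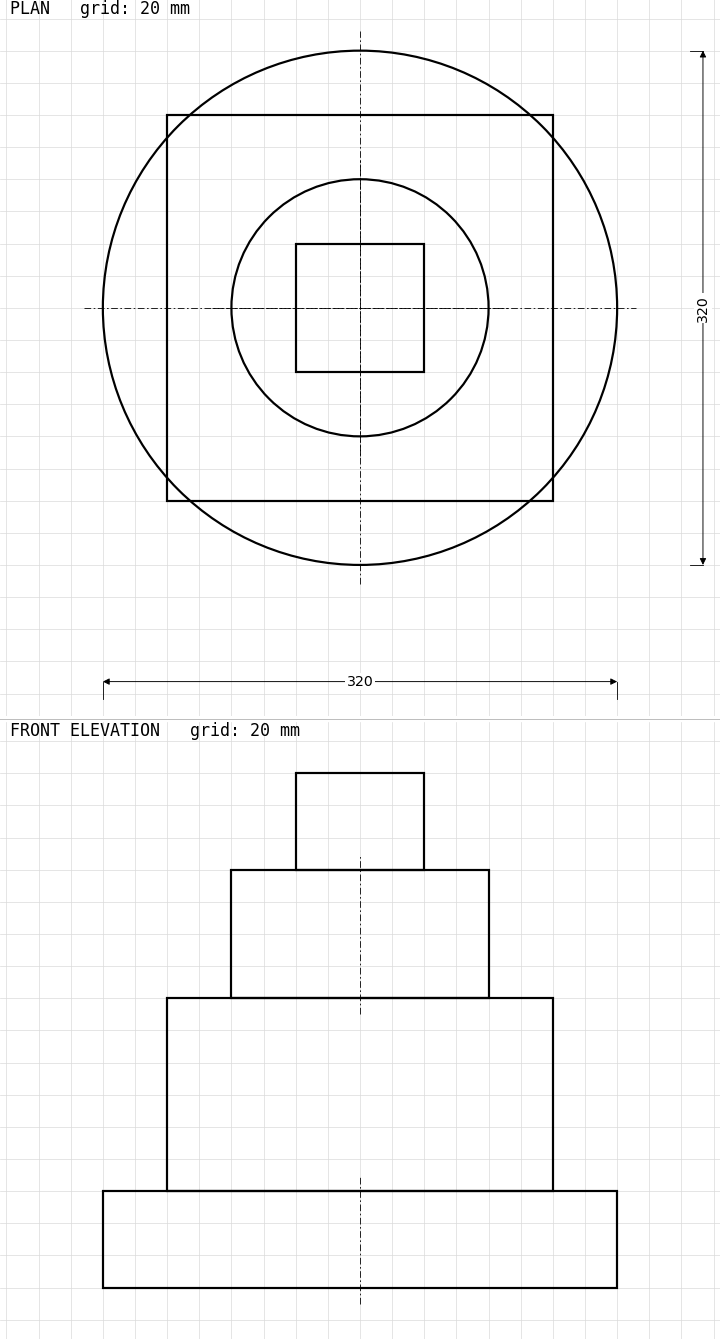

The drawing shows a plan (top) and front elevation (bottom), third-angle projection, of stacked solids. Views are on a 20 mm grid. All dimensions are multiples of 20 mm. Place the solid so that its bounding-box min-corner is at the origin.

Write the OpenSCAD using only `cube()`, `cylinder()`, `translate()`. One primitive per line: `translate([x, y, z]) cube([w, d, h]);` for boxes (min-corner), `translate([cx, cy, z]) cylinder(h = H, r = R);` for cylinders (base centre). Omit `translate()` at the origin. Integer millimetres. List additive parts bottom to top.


translate([160, 160, 0]) cylinder(h = 60, r = 160);
translate([40, 40, 60]) cube([240, 240, 120]);
translate([160, 160, 180]) cylinder(h = 80, r = 80);
translate([120, 120, 260]) cube([80, 80, 60]);
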